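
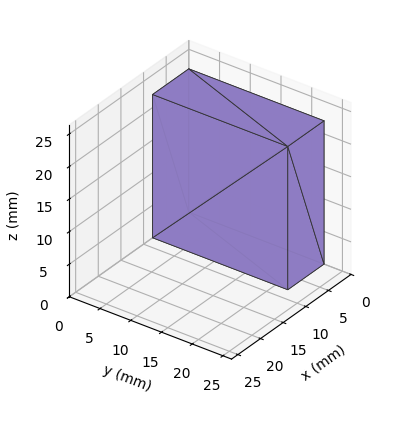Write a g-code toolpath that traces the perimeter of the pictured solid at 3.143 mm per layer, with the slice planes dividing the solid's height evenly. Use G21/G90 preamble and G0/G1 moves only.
Reading the render: the shape is a rectangular box, roughly 8 × 22 mm footprint and 22 mm tall (dimensions read to the nearest mm from the axis ticks). For the g-code, the solid's height is divided into equal slices at the stated Δz and each level perimeter traced with G1 moves after a G0 lift.

; perimeter-only toolpath
G21 ; units = mm
G90 ; absolute positioning
G28 ; home
; layer 1
G0 Z3.143
G0 X0.000 Y0.000
G1 X8.000 Y0.000
G1 X8.000 Y22.000
G1 X0.000 Y22.000
G1 X0.000 Y0.000
; layer 2
G0 Z6.286
G0 X0.000 Y0.000
G1 X8.000 Y0.000
G1 X8.000 Y22.000
G1 X0.000 Y22.000
G1 X0.000 Y0.000
; layer 3
G0 Z9.429
G0 X0.000 Y0.000
G1 X8.000 Y0.000
G1 X8.000 Y22.000
G1 X0.000 Y22.000
G1 X0.000 Y0.000
; layer 4
G0 Z12.571
G0 X0.000 Y0.000
G1 X8.000 Y0.000
G1 X8.000 Y22.000
G1 X0.000 Y22.000
G1 X0.000 Y0.000
; layer 5
G0 Z15.714
G0 X0.000 Y0.000
G1 X8.000 Y0.000
G1 X8.000 Y22.000
G1 X0.000 Y22.000
G1 X0.000 Y0.000
; layer 6
G0 Z18.857
G0 X0.000 Y0.000
G1 X8.000 Y0.000
G1 X8.000 Y22.000
G1 X0.000 Y22.000
G1 X0.000 Y0.000
; layer 7
G0 Z22.000
G0 X0.000 Y0.000
G1 X8.000 Y0.000
G1 X8.000 Y22.000
G1 X0.000 Y22.000
G1 X0.000 Y0.000
M2 ; end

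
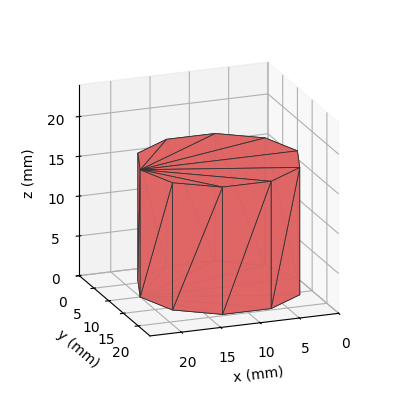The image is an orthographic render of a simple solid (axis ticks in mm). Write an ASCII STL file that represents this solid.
Reading the render: the shape is a regular 10-sided prism (a cylinder approximated with 10 flat sides), circumscribed radius ≈ 10 mm, height ≈ 16 mm (dimensions read to the nearest mm from the axis ticks). For the STL, each face is triangulated and given an outward normal.

solid part
  facet normal 0.0000 0.0000 -1.0000
    outer loop
      vertex 13.09 19.51 0.00
      vertex 18.09 15.88 0.00
      vertex 20.00 10.00 0.00
    endloop
  endfacet
  facet normal 0.0000 0.0000 -1.0000
    outer loop
      vertex 6.91 19.51 0.00
      vertex 13.09 19.51 0.00
      vertex 20.00 10.00 0.00
    endloop
  endfacet
  facet normal 0.0000 0.0000 -1.0000
    outer loop
      vertex 1.91 15.88 0.00
      vertex 6.91 19.51 0.00
      vertex 20.00 10.00 0.00
    endloop
  endfacet
  facet normal 0.0000 0.0000 -1.0000
    outer loop
      vertex 0.00 10.00 0.00
      vertex 1.91 15.88 0.00
      vertex 20.00 10.00 0.00
    endloop
  endfacet
  facet normal 0.0000 0.0000 -1.0000
    outer loop
      vertex 1.91 4.12 0.00
      vertex 0.00 10.00 0.00
      vertex 20.00 10.00 0.00
    endloop
  endfacet
  facet normal 0.0000 0.0000 -1.0000
    outer loop
      vertex 6.91 0.49 0.00
      vertex 1.91 4.12 0.00
      vertex 20.00 10.00 0.00
    endloop
  endfacet
  facet normal 0.0000 0.0000 -1.0000
    outer loop
      vertex 13.09 0.49 0.00
      vertex 6.91 0.49 0.00
      vertex 20.00 10.00 0.00
    endloop
  endfacet
  facet normal 0.0000 0.0000 -1.0000
    outer loop
      vertex 18.09 4.12 0.00
      vertex 13.09 0.49 0.00
      vertex 20.00 10.00 0.00
    endloop
  endfacet
  facet normal 0.0000 0.0000 1.0000
    outer loop
      vertex 20.00 10.00 16.00
      vertex 18.09 15.88 16.00
      vertex 13.09 19.51 16.00
    endloop
  endfacet
  facet normal 0.0000 0.0000 1.0000
    outer loop
      vertex 20.00 10.00 16.00
      vertex 13.09 19.51 16.00
      vertex 6.91 19.51 16.00
    endloop
  endfacet
  facet normal 0.0000 0.0000 1.0000
    outer loop
      vertex 20.00 10.00 16.00
      vertex 6.91 19.51 16.00
      vertex 1.91 15.88 16.00
    endloop
  endfacet
  facet normal 0.0000 0.0000 1.0000
    outer loop
      vertex 20.00 10.00 16.00
      vertex 1.91 15.88 16.00
      vertex 0.00 10.00 16.00
    endloop
  endfacet
  facet normal 0.0000 0.0000 1.0000
    outer loop
      vertex 20.00 10.00 16.00
      vertex 0.00 10.00 16.00
      vertex 1.91 4.12 16.00
    endloop
  endfacet
  facet normal 0.0000 0.0000 1.0000
    outer loop
      vertex 20.00 10.00 16.00
      vertex 1.91 4.12 16.00
      vertex 6.91 0.49 16.00
    endloop
  endfacet
  facet normal 0.0000 0.0000 1.0000
    outer loop
      vertex 20.00 10.00 16.00
      vertex 6.91 0.49 16.00
      vertex 13.09 0.49 16.00
    endloop
  endfacet
  facet normal 0.0000 0.0000 1.0000
    outer loop
      vertex 20.00 10.00 16.00
      vertex 13.09 0.49 16.00
      vertex 18.09 4.12 16.00
    endloop
  endfacet
  facet normal 0.9511 0.3089 0.0000
    outer loop
      vertex 20.00 10.00 0.00
      vertex 18.09 15.88 0.00
      vertex 18.09 15.88 16.00
    endloop
  endfacet
  facet normal 0.9511 0.3089 0.0000
    outer loop
      vertex 20.00 10.00 0.00
      vertex 18.09 15.88 16.00
      vertex 20.00 10.00 16.00
    endloop
  endfacet
  facet normal 0.5875 0.8092 0.0000
    outer loop
      vertex 18.09 15.88 0.00
      vertex 13.09 19.51 0.00
      vertex 13.09 19.51 16.00
    endloop
  endfacet
  facet normal 0.5875 0.8092 0.0000
    outer loop
      vertex 18.09 15.88 0.00
      vertex 13.09 19.51 16.00
      vertex 18.09 15.88 16.00
    endloop
  endfacet
  facet normal 0.0000 1.0000 0.0000
    outer loop
      vertex 13.09 19.51 0.00
      vertex 6.91 19.51 0.00
      vertex 6.91 19.51 16.00
    endloop
  endfacet
  facet normal 0.0000 1.0000 0.0000
    outer loop
      vertex 13.09 19.51 0.00
      vertex 6.91 19.51 16.00
      vertex 13.09 19.51 16.00
    endloop
  endfacet
  facet normal -0.5875 0.8092 0.0000
    outer loop
      vertex 6.91 19.51 0.00
      vertex 1.91 15.88 0.00
      vertex 1.91 15.88 16.00
    endloop
  endfacet
  facet normal -0.5875 0.8092 0.0000
    outer loop
      vertex 6.91 19.51 0.00
      vertex 1.91 15.88 16.00
      vertex 6.91 19.51 16.00
    endloop
  endfacet
  facet normal -0.9511 0.3089 0.0000
    outer loop
      vertex 1.91 15.88 0.00
      vertex 0.00 10.00 0.00
      vertex 0.00 10.00 16.00
    endloop
  endfacet
  facet normal -0.9511 0.3089 0.0000
    outer loop
      vertex 1.91 15.88 0.00
      vertex 0.00 10.00 16.00
      vertex 1.91 15.88 16.00
    endloop
  endfacet
  facet normal -0.9511 -0.3089 0.0000
    outer loop
      vertex 0.00 10.00 0.00
      vertex 1.91 4.12 0.00
      vertex 1.91 4.12 16.00
    endloop
  endfacet
  facet normal -0.9511 -0.3089 0.0000
    outer loop
      vertex 0.00 10.00 0.00
      vertex 1.91 4.12 16.00
      vertex 0.00 10.00 16.00
    endloop
  endfacet
  facet normal -0.5875 -0.8092 0.0000
    outer loop
      vertex 1.91 4.12 0.00
      vertex 6.91 0.49 0.00
      vertex 6.91 0.49 16.00
    endloop
  endfacet
  facet normal -0.5875 -0.8092 0.0000
    outer loop
      vertex 1.91 4.12 0.00
      vertex 6.91 0.49 16.00
      vertex 1.91 4.12 16.00
    endloop
  endfacet
  facet normal 0.0000 -1.0000 0.0000
    outer loop
      vertex 6.91 0.49 0.00
      vertex 13.09 0.49 0.00
      vertex 13.09 0.49 16.00
    endloop
  endfacet
  facet normal 0.0000 -1.0000 0.0000
    outer loop
      vertex 6.91 0.49 0.00
      vertex 13.09 0.49 16.00
      vertex 6.91 0.49 16.00
    endloop
  endfacet
  facet normal 0.5875 -0.8092 0.0000
    outer loop
      vertex 13.09 0.49 0.00
      vertex 18.09 4.12 0.00
      vertex 18.09 4.12 16.00
    endloop
  endfacet
  facet normal 0.5875 -0.8092 0.0000
    outer loop
      vertex 13.09 0.49 0.00
      vertex 18.09 4.12 16.00
      vertex 13.09 0.49 16.00
    endloop
  endfacet
  facet normal 0.9511 -0.3089 0.0000
    outer loop
      vertex 18.09 4.12 0.00
      vertex 20.00 10.00 0.00
      vertex 20.00 10.00 16.00
    endloop
  endfacet
  facet normal 0.9511 -0.3089 0.0000
    outer loop
      vertex 18.09 4.12 0.00
      vertex 20.00 10.00 16.00
      vertex 18.09 4.12 16.00
    endloop
  endfacet
endsolid part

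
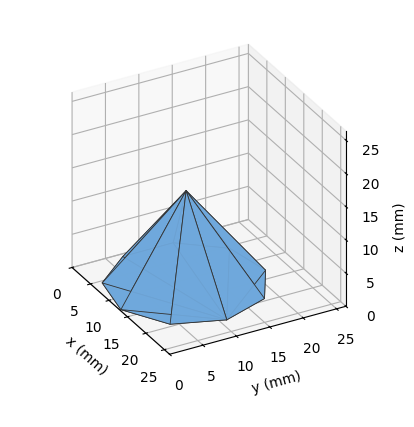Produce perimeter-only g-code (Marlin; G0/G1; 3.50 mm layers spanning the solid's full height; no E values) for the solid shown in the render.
Reading the render: the shape is a regular 9-sided pyramid, base circumscribed radius ≈ 11 mm, apex at z ≈ 14 mm (dimensions read to the nearest mm from the axis ticks). For the g-code, the solid's height is divided into equal slices at the stated Δz and each level perimeter traced with G1 moves after a G0 lift.

; perimeter-only toolpath
G21 ; units = mm
G90 ; absolute positioning
G28 ; home
; layer 1
G0 Z3.50
G0 X19.25 Y11.00
G1 X17.32 Y16.30
G1 X12.43 Y19.12
G1 X6.88 Y18.15
G1 X3.25 Y13.82
G1 X3.25 Y8.18
G1 X6.88 Y3.85
G1 X12.43 Y2.88
G1 X17.32 Y5.70
G1 X19.25 Y11.00
; layer 2
G0 Z7.00
G0 X16.50 Y11.00
G1 X15.21 Y14.54
G1 X11.96 Y16.41
G1 X8.25 Y15.77
G1 X5.83 Y12.88
G1 X5.83 Y9.12
G1 X8.25 Y6.24
G1 X11.96 Y5.58
G1 X15.21 Y7.46
G1 X16.50 Y11.00
; layer 3
G0 Z10.50
G0 X13.75 Y11.00
G1 X13.11 Y12.77
G1 X11.48 Y13.71
G1 X9.62 Y13.38
G1 X8.41 Y11.94
G1 X8.41 Y10.06
G1 X9.62 Y8.62
G1 X11.48 Y8.29
G1 X13.11 Y9.23
G1 X13.75 Y11.00
M2 ; end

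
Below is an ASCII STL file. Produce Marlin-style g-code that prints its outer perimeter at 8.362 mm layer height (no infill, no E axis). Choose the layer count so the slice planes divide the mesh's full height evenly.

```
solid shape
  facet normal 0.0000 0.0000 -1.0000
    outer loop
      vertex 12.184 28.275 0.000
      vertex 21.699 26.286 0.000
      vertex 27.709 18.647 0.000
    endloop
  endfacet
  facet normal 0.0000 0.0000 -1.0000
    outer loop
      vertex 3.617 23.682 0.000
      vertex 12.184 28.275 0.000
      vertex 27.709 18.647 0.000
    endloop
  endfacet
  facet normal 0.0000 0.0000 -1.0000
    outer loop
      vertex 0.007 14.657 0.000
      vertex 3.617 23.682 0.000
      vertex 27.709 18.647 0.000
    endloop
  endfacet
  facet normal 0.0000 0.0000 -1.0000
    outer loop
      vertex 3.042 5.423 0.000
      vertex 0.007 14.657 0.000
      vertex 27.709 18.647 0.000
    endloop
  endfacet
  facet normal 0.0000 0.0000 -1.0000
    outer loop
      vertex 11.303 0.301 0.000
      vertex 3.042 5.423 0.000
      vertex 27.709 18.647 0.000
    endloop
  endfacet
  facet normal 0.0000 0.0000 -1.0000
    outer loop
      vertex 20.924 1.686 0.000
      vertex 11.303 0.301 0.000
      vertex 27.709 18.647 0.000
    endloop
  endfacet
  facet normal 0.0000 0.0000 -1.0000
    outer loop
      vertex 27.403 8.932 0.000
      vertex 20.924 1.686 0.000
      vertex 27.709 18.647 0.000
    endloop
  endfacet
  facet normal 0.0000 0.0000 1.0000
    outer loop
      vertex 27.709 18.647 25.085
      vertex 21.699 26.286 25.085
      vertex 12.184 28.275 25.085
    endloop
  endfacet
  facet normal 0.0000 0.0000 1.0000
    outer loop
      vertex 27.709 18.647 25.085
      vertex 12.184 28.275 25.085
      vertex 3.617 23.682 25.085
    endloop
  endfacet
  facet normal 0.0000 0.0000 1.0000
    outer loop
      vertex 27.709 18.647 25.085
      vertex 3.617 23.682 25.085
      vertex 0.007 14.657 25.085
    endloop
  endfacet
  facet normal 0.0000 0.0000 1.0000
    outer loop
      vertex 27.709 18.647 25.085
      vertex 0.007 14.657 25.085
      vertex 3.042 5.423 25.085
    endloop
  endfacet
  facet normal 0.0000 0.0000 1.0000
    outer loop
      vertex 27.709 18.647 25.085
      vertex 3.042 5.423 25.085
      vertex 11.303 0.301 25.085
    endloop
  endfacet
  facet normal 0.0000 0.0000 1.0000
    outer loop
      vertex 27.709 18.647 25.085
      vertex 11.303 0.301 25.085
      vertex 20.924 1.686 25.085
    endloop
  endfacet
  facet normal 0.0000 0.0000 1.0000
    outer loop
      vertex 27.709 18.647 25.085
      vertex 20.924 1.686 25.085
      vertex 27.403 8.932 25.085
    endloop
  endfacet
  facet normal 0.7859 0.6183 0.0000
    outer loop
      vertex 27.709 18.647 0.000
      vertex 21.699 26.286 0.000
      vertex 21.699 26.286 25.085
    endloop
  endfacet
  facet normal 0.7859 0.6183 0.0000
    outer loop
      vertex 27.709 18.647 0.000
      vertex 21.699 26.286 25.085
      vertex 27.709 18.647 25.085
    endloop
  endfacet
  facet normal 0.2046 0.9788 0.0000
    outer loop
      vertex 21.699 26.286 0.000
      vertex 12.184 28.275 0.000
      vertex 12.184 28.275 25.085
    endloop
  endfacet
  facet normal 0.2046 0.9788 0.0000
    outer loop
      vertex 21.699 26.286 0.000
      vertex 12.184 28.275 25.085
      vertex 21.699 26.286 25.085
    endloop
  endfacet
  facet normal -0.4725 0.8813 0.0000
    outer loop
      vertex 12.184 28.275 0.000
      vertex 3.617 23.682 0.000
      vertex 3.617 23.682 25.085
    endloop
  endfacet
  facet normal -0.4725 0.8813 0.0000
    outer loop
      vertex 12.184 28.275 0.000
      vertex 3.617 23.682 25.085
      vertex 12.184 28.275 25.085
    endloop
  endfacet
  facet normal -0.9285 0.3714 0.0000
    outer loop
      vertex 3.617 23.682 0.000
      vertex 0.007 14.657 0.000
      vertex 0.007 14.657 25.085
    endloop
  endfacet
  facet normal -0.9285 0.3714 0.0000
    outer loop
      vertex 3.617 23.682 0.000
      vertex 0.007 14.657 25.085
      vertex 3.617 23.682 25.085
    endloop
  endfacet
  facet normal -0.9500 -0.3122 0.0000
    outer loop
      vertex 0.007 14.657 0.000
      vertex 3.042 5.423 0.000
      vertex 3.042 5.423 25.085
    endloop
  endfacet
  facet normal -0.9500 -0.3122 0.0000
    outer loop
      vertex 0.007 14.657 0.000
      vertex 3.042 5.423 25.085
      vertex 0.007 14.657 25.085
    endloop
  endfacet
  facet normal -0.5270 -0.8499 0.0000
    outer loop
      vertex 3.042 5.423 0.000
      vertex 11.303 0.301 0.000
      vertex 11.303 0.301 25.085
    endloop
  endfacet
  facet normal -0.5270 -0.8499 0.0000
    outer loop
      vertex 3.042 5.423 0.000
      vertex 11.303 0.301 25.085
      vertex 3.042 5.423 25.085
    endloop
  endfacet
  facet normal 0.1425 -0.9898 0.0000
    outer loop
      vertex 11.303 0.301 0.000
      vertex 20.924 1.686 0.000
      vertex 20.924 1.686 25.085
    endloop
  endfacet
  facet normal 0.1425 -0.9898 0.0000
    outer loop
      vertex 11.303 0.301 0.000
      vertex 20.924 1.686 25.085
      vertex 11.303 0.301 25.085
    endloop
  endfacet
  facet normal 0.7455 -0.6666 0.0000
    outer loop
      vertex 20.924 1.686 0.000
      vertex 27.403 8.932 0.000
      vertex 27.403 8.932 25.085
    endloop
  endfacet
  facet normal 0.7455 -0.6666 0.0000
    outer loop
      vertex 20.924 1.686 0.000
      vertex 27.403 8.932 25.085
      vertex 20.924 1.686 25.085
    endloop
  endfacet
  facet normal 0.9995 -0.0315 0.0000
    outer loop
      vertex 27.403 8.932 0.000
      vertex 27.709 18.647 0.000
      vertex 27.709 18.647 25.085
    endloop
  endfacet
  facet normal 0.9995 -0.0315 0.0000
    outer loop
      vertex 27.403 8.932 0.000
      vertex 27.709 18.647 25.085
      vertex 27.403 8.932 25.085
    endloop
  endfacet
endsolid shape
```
; perimeter-only toolpath
G21 ; units = mm
G90 ; absolute positioning
G28 ; home
; layer 1
G0 Z8.362
G0 X27.709 Y18.647
G1 X21.699 Y26.286
G1 X12.184 Y28.275
G1 X3.617 Y23.682
G1 X0.007 Y14.657
G1 X3.042 Y5.423
G1 X11.303 Y0.301
G1 X20.924 Y1.686
G1 X27.403 Y8.932
G1 X27.709 Y18.647
; layer 2
G0 Z16.723
G0 X27.709 Y18.647
G1 X21.699 Y26.286
G1 X12.184 Y28.275
G1 X3.617 Y23.682
G1 X0.007 Y14.657
G1 X3.042 Y5.423
G1 X11.303 Y0.301
G1 X20.924 Y1.686
G1 X27.403 Y8.932
G1 X27.709 Y18.647
; layer 3
G0 Z25.085
G0 X27.709 Y18.647
G1 X21.699 Y26.286
G1 X12.184 Y28.275
G1 X3.617 Y23.682
G1 X0.007 Y14.657
G1 X3.042 Y5.423
G1 X11.303 Y0.301
G1 X20.924 Y1.686
G1 X27.403 Y8.932
G1 X27.709 Y18.647
M2 ; end

The solid is a regular 9-sided prism (a cylinder approximated with 9 flat sides), circumscribed radius ≈ 14.2 mm, height ≈ 25.1 mm. Slicing at Δz = 8.362 mm — 3 equal slices spanning the solid's height, so layer i sits at z = i·h/3 — gives 3 non-empty perimeters. Each is a 9-segment closed polygon; G0 lifts to the layer z and rapids to the start vertex, then G1 traces the edges.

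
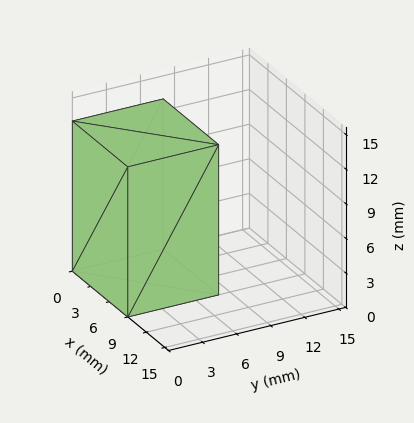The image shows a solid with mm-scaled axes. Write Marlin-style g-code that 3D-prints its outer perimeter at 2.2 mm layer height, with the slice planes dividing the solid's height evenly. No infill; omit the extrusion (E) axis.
Reading the render: the shape is a rectangular box, roughly 9 × 8 mm footprint and 13 mm tall (dimensions read to the nearest mm from the axis ticks). For the g-code, the solid's height is divided into equal slices at the stated Δz and each level perimeter traced with G1 moves after a G0 lift.

; perimeter-only toolpath
G21 ; units = mm
G90 ; absolute positioning
G28 ; home
; layer 1
G0 Z2.2
G0 X0.0 Y0.0
G1 X9.0 Y0.0
G1 X9.0 Y8.0
G1 X0.0 Y8.0
G1 X0.0 Y0.0
; layer 2
G0 Z4.3
G0 X0.0 Y0.0
G1 X9.0 Y0.0
G1 X9.0 Y8.0
G1 X0.0 Y8.0
G1 X0.0 Y0.0
; layer 3
G0 Z6.5
G0 X0.0 Y0.0
G1 X9.0 Y0.0
G1 X9.0 Y8.0
G1 X0.0 Y8.0
G1 X0.0 Y0.0
; layer 4
G0 Z8.7
G0 X0.0 Y0.0
G1 X9.0 Y0.0
G1 X9.0 Y8.0
G1 X0.0 Y8.0
G1 X0.0 Y0.0
; layer 5
G0 Z10.8
G0 X0.0 Y0.0
G1 X9.0 Y0.0
G1 X9.0 Y8.0
G1 X0.0 Y8.0
G1 X0.0 Y0.0
; layer 6
G0 Z13.0
G0 X0.0 Y0.0
G1 X9.0 Y0.0
G1 X9.0 Y8.0
G1 X0.0 Y8.0
G1 X0.0 Y0.0
M2 ; end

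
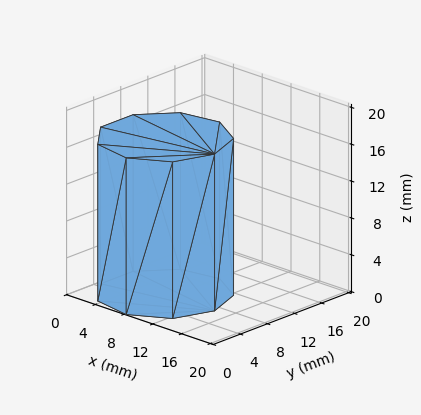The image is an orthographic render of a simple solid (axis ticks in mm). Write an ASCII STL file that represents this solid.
Reading the render: the shape is a regular 9-sided prism (a cylinder approximated with 9 flat sides), circumscribed radius ≈ 7 mm, height ≈ 17 mm (dimensions read to the nearest mm from the axis ticks). For the STL, each face is triangulated and given an outward normal.

solid part
  facet normal 0.0000 0.0000 -1.0000
    outer loop
      vertex 8.2 13.9 0.0
      vertex 12.4 11.5 0.0
      vertex 14.0 7.0 0.0
    endloop
  endfacet
  facet normal 0.0000 0.0000 -1.0000
    outer loop
      vertex 3.5 13.1 0.0
      vertex 8.2 13.9 0.0
      vertex 14.0 7.0 0.0
    endloop
  endfacet
  facet normal 0.0000 0.0000 -1.0000
    outer loop
      vertex 0.4 9.4 0.0
      vertex 3.5 13.1 0.0
      vertex 14.0 7.0 0.0
    endloop
  endfacet
  facet normal 0.0000 0.0000 -1.0000
    outer loop
      vertex 0.4 4.6 0.0
      vertex 0.4 9.4 0.0
      vertex 14.0 7.0 0.0
    endloop
  endfacet
  facet normal 0.0000 0.0000 -1.0000
    outer loop
      vertex 3.5 0.9 0.0
      vertex 0.4 4.6 0.0
      vertex 14.0 7.0 0.0
    endloop
  endfacet
  facet normal 0.0000 0.0000 -1.0000
    outer loop
      vertex 8.2 0.1 0.0
      vertex 3.5 0.9 0.0
      vertex 14.0 7.0 0.0
    endloop
  endfacet
  facet normal 0.0000 0.0000 -1.0000
    outer loop
      vertex 12.4 2.5 0.0
      vertex 8.2 0.1 0.0
      vertex 14.0 7.0 0.0
    endloop
  endfacet
  facet normal 0.0000 0.0000 1.0000
    outer loop
      vertex 14.0 7.0 17.0
      vertex 12.4 11.5 17.0
      vertex 8.2 13.9 17.0
    endloop
  endfacet
  facet normal 0.0000 0.0000 1.0000
    outer loop
      vertex 14.0 7.0 17.0
      vertex 8.2 13.9 17.0
      vertex 3.5 13.1 17.0
    endloop
  endfacet
  facet normal 0.0000 0.0000 1.0000
    outer loop
      vertex 14.0 7.0 17.0
      vertex 3.5 13.1 17.0
      vertex 0.4 9.4 17.0
    endloop
  endfacet
  facet normal 0.0000 0.0000 1.0000
    outer loop
      vertex 14.0 7.0 17.0
      vertex 0.4 9.4 17.0
      vertex 0.4 4.6 17.0
    endloop
  endfacet
  facet normal 0.0000 0.0000 1.0000
    outer loop
      vertex 14.0 7.0 17.0
      vertex 0.4 4.6 17.0
      vertex 3.5 0.9 17.0
    endloop
  endfacet
  facet normal 0.0000 0.0000 1.0000
    outer loop
      vertex 14.0 7.0 17.0
      vertex 3.5 0.9 17.0
      vertex 8.2 0.1 17.0
    endloop
  endfacet
  facet normal 0.0000 0.0000 1.0000
    outer loop
      vertex 14.0 7.0 17.0
      vertex 8.2 0.1 17.0
      vertex 12.4 2.5 17.0
    endloop
  endfacet
  facet normal 0.9422 0.3350 0.0000
    outer loop
      vertex 14.0 7.0 0.0
      vertex 12.4 11.5 0.0
      vertex 12.4 11.5 17.0
    endloop
  endfacet
  facet normal 0.9422 0.3350 0.0000
    outer loop
      vertex 14.0 7.0 0.0
      vertex 12.4 11.5 17.0
      vertex 14.0 7.0 17.0
    endloop
  endfacet
  facet normal 0.4961 0.8682 0.0000
    outer loop
      vertex 12.4 11.5 0.0
      vertex 8.2 13.9 0.0
      vertex 8.2 13.9 17.0
    endloop
  endfacet
  facet normal 0.4961 0.8682 0.0000
    outer loop
      vertex 12.4 11.5 0.0
      vertex 8.2 13.9 17.0
      vertex 12.4 11.5 17.0
    endloop
  endfacet
  facet normal -0.1678 0.9858 0.0000
    outer loop
      vertex 8.2 13.9 0.0
      vertex 3.5 13.1 0.0
      vertex 3.5 13.1 17.0
    endloop
  endfacet
  facet normal -0.1678 0.9858 0.0000
    outer loop
      vertex 8.2 13.9 0.0
      vertex 3.5 13.1 17.0
      vertex 8.2 13.9 17.0
    endloop
  endfacet
  facet normal -0.7665 0.6422 0.0000
    outer loop
      vertex 3.5 13.1 0.0
      vertex 0.4 9.4 0.0
      vertex 0.4 9.4 17.0
    endloop
  endfacet
  facet normal -0.7665 0.6422 0.0000
    outer loop
      vertex 3.5 13.1 0.0
      vertex 0.4 9.4 17.0
      vertex 3.5 13.1 17.0
    endloop
  endfacet
  facet normal -1.0000 0.0000 0.0000
    outer loop
      vertex 0.4 9.4 0.0
      vertex 0.4 4.6 0.0
      vertex 0.4 4.6 17.0
    endloop
  endfacet
  facet normal -1.0000 0.0000 0.0000
    outer loop
      vertex 0.4 9.4 0.0
      vertex 0.4 4.6 17.0
      vertex 0.4 9.4 17.0
    endloop
  endfacet
  facet normal -0.7665 -0.6422 0.0000
    outer loop
      vertex 0.4 4.6 0.0
      vertex 3.5 0.9 0.0
      vertex 3.5 0.9 17.0
    endloop
  endfacet
  facet normal -0.7665 -0.6422 0.0000
    outer loop
      vertex 0.4 4.6 0.0
      vertex 3.5 0.9 17.0
      vertex 0.4 4.6 17.0
    endloop
  endfacet
  facet normal -0.1678 -0.9858 0.0000
    outer loop
      vertex 3.5 0.9 0.0
      vertex 8.2 0.1 0.0
      vertex 8.2 0.1 17.0
    endloop
  endfacet
  facet normal -0.1678 -0.9858 0.0000
    outer loop
      vertex 3.5 0.9 0.0
      vertex 8.2 0.1 17.0
      vertex 3.5 0.9 17.0
    endloop
  endfacet
  facet normal 0.4961 -0.8682 0.0000
    outer loop
      vertex 8.2 0.1 0.0
      vertex 12.4 2.5 0.0
      vertex 12.4 2.5 17.0
    endloop
  endfacet
  facet normal 0.4961 -0.8682 0.0000
    outer loop
      vertex 8.2 0.1 0.0
      vertex 12.4 2.5 17.0
      vertex 8.2 0.1 17.0
    endloop
  endfacet
  facet normal 0.9422 -0.3350 0.0000
    outer loop
      vertex 12.4 2.5 0.0
      vertex 14.0 7.0 0.0
      vertex 14.0 7.0 17.0
    endloop
  endfacet
  facet normal 0.9422 -0.3350 0.0000
    outer loop
      vertex 12.4 2.5 0.0
      vertex 14.0 7.0 17.0
      vertex 12.4 2.5 17.0
    endloop
  endfacet
endsolid part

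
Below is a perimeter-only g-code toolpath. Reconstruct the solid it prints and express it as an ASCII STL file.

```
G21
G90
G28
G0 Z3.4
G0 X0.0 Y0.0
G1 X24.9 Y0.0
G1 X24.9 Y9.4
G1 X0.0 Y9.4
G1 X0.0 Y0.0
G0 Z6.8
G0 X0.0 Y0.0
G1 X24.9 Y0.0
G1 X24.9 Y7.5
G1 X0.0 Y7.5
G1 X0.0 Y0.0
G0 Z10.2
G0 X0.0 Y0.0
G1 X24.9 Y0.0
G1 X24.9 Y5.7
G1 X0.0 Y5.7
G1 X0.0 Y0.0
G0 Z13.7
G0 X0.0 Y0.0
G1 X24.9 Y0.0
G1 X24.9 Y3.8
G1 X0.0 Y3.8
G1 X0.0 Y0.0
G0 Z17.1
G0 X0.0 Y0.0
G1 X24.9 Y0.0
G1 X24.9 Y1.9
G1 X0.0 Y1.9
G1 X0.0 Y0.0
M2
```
solid part
  facet normal 0.0000 0.0000 -1.0000
    outer loop
      vertex 24.9 11.3 0.0
      vertex 24.9 0.0 0.0
      vertex 0.0 0.0 0.0
    endloop
  endfacet
  facet normal 0.0000 0.0000 -1.0000
    outer loop
      vertex 0.0 11.3 0.0
      vertex 24.9 11.3 0.0
      vertex 0.0 0.0 0.0
    endloop
  endfacet
  facet normal 0.0000 -1.0000 0.0000
    outer loop
      vertex 0.0 0.0 0.0
      vertex 24.9 0.0 0.0
      vertex 24.9 0.0 20.5
    endloop
  endfacet
  facet normal 0.0000 -1.0000 0.0000
    outer loop
      vertex 0.0 0.0 0.0
      vertex 24.9 0.0 20.5
      vertex 0.0 0.0 20.5
    endloop
  endfacet
  facet normal 0.0000 0.8758 0.4827
    outer loop
      vertex 0.0 0.0 20.5
      vertex 24.9 0.0 20.5
      vertex 24.9 11.3 0.0
    endloop
  endfacet
  facet normal 0.0000 0.8758 0.4827
    outer loop
      vertex 0.0 0.0 20.5
      vertex 24.9 11.3 0.0
      vertex 0.0 11.3 0.0
    endloop
  endfacet
  facet normal -1.0000 0.0000 0.0000
    outer loop
      vertex 0.0 0.0 20.5
      vertex 0.0 11.3 0.0
      vertex 0.0 0.0 0.0
    endloop
  endfacet
  facet normal 1.0000 0.0000 0.0000
    outer loop
      vertex 24.9 0.0 0.0
      vertex 24.9 11.3 0.0
      vertex 24.9 0.0 20.5
    endloop
  endfacet
endsolid part

The G0 Z moves step by Δz≈3.4 mm. The G1 loops shrink linearly with z, so the solid tapers from its base footprint up to z≈20.5. Closing with a flat bottom cap and the tapered top and triangulating gives 8 facets — a wedge (ramp): 24.9 × 11.3 mm base, rising to 20.5 mm along the y=0 edge and sloping linearly to z=0 at y=11.3.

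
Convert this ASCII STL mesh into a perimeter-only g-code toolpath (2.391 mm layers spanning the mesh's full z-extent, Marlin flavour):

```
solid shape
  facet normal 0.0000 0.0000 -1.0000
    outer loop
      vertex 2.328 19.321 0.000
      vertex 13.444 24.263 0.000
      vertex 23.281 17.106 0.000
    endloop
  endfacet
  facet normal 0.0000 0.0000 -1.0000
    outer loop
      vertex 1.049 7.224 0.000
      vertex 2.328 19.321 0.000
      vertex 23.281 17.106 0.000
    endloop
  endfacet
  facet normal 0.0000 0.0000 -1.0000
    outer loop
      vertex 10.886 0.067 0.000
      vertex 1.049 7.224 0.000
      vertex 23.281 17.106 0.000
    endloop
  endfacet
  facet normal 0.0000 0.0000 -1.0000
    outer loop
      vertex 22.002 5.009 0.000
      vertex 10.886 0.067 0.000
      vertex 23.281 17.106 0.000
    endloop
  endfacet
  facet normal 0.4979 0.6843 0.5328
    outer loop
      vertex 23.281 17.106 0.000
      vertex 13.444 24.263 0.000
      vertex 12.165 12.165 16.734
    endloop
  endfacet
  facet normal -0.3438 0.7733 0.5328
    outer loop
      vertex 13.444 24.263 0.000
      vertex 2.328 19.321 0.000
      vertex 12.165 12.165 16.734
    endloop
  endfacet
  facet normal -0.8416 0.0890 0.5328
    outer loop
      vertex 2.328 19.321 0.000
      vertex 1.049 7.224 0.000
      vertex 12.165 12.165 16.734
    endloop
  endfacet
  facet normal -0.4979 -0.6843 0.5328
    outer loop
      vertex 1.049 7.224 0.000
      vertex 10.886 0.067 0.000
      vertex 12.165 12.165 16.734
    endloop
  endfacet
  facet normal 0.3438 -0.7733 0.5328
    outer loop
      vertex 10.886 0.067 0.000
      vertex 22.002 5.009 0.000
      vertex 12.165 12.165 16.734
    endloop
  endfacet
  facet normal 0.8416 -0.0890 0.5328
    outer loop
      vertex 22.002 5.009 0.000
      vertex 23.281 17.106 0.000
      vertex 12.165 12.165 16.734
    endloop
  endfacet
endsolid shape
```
; perimeter-only toolpath
G21 ; units = mm
G90 ; absolute positioning
G28 ; home
; layer 1
G0 Z2.391
G0 X21.693 Y16.400
G1 X13.261 Y22.535
G1 X3.733 Y18.299
G1 X2.637 Y7.930
G1 X11.069 Y1.795
G1 X20.597 Y6.031
G1 X21.693 Y16.400
; layer 2
G0 Z4.781
G0 X20.105 Y15.694
G1 X13.079 Y20.806
G1 X5.139 Y17.276
G1 X4.225 Y8.636
G1 X11.251 Y3.524
G1 X19.191 Y7.054
G1 X20.105 Y15.694
; layer 3
G0 Z7.172
G0 X18.517 Y14.988
G1 X12.896 Y19.078
G1 X6.544 Y16.254
G1 X5.813 Y9.342
G1 X11.434 Y5.252
G1 X17.786 Y8.076
G1 X18.517 Y14.988
; layer 4
G0 Z9.562
G0 X16.929 Y14.283
G1 X12.713 Y17.350
G1 X7.949 Y15.232
G1 X7.401 Y10.047
G1 X11.617 Y6.980
G1 X16.381 Y9.098
G1 X16.929 Y14.283
; layer 5
G0 Z11.953
G0 X15.341 Y13.577
G1 X12.530 Y15.622
G1 X9.354 Y14.210
G1 X8.989 Y10.753
G1 X11.800 Y8.708
G1 X14.976 Y10.120
G1 X15.341 Y13.577
; layer 6
G0 Z14.343
G0 X13.753 Y12.871
G1 X12.348 Y13.893
G1 X10.760 Y13.187
G1 X10.577 Y11.459
G1 X11.982 Y10.437
G1 X13.570 Y11.143
G1 X13.753 Y12.871
M2 ; end

The solid is a regular 6-sided pyramid, base circumscribed radius ≈ 12.2 mm, apex at z ≈ 16.7 mm. Slicing at Δz = 2.391 mm — 7 equal slices spanning the solid's height, so layer i sits at z = i·h/7 — gives 6 non-empty perimeters. Each is a 6-segment closed polygon; G0 lifts to the layer z and rapids to the start vertex, then G1 traces the edges. The cross-section shrinks linearly with z (the slice at the apex is degenerate and omitted).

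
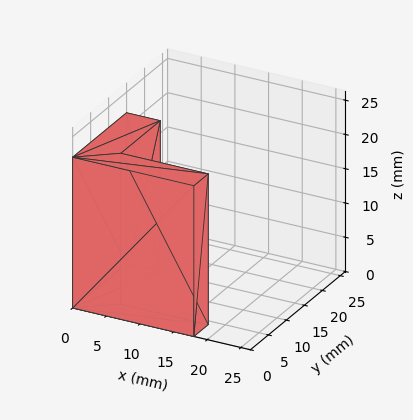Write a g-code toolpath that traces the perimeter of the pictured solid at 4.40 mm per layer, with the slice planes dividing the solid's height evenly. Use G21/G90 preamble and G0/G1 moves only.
Reading the render: the shape is an L-shaped prism: outer 18 × 15 mm, arm thicknesses ≈ 4 mm (horizontal) and 5 mm (vertical), extruded 22 mm in z (dimensions read to the nearest mm from the axis ticks). For the g-code, the solid's height is divided into equal slices at the stated Δz and each level perimeter traced with G1 moves after a G0 lift.

; perimeter-only toolpath
G21 ; units = mm
G90 ; absolute positioning
G28 ; home
; layer 1
G0 Z4.40
G0 X0.00 Y0.00
G1 X18.00 Y0.00
G1 X18.00 Y4.00
G1 X5.00 Y4.00
G1 X5.00 Y15.00
G1 X0.00 Y15.00
G1 X0.00 Y0.00
; layer 2
G0 Z8.80
G0 X0.00 Y0.00
G1 X18.00 Y0.00
G1 X18.00 Y4.00
G1 X5.00 Y4.00
G1 X5.00 Y15.00
G1 X0.00 Y15.00
G1 X0.00 Y0.00
; layer 3
G0 Z13.20
G0 X0.00 Y0.00
G1 X18.00 Y0.00
G1 X18.00 Y4.00
G1 X5.00 Y4.00
G1 X5.00 Y15.00
G1 X0.00 Y15.00
G1 X0.00 Y0.00
; layer 4
G0 Z17.60
G0 X0.00 Y0.00
G1 X18.00 Y0.00
G1 X18.00 Y4.00
G1 X5.00 Y4.00
G1 X5.00 Y15.00
G1 X0.00 Y15.00
G1 X0.00 Y0.00
; layer 5
G0 Z22.00
G0 X0.00 Y0.00
G1 X18.00 Y0.00
G1 X18.00 Y4.00
G1 X5.00 Y4.00
G1 X5.00 Y15.00
G1 X0.00 Y15.00
G1 X0.00 Y0.00
M2 ; end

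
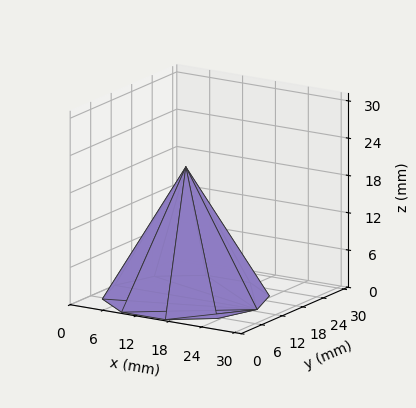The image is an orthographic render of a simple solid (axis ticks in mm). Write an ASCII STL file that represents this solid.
Reading the render: the shape is a regular 10-sided pyramid, base circumscribed radius ≈ 13 mm, apex at z ≈ 21 mm (dimensions read to the nearest mm from the axis ticks). For the STL, each face is triangulated and given an outward normal.

solid part
  facet normal 0.0000 0.0000 -1.0000
    outer loop
      vertex 17.0 25.4 0.0
      vertex 23.5 20.6 0.0
      vertex 26.0 13.0 0.0
    endloop
  endfacet
  facet normal 0.0000 0.0000 -1.0000
    outer loop
      vertex 9.0 25.4 0.0
      vertex 17.0 25.4 0.0
      vertex 26.0 13.0 0.0
    endloop
  endfacet
  facet normal 0.0000 0.0000 -1.0000
    outer loop
      vertex 2.5 20.6 0.0
      vertex 9.0 25.4 0.0
      vertex 26.0 13.0 0.0
    endloop
  endfacet
  facet normal 0.0000 0.0000 -1.0000
    outer loop
      vertex 0.0 13.0 0.0
      vertex 2.5 20.6 0.0
      vertex 26.0 13.0 0.0
    endloop
  endfacet
  facet normal 0.0000 0.0000 -1.0000
    outer loop
      vertex 2.5 5.4 0.0
      vertex 0.0 13.0 0.0
      vertex 26.0 13.0 0.0
    endloop
  endfacet
  facet normal 0.0000 0.0000 -1.0000
    outer loop
      vertex 9.0 0.6 0.0
      vertex 2.5 5.4 0.0
      vertex 26.0 13.0 0.0
    endloop
  endfacet
  facet normal 0.0000 0.0000 -1.0000
    outer loop
      vertex 17.0 0.6 0.0
      vertex 9.0 0.6 0.0
      vertex 26.0 13.0 0.0
    endloop
  endfacet
  facet normal 0.0000 0.0000 -1.0000
    outer loop
      vertex 23.5 5.4 0.0
      vertex 17.0 0.6 0.0
      vertex 26.0 13.0 0.0
    endloop
  endfacet
  facet normal 0.8188 0.2694 0.5069
    outer loop
      vertex 26.0 13.0 0.0
      vertex 23.5 20.6 0.0
      vertex 13.0 13.0 21.0
    endloop
  endfacet
  facet normal 0.5120 0.6934 0.5070
    outer loop
      vertex 23.5 20.6 0.0
      vertex 17.0 25.4 0.0
      vertex 13.0 13.0 21.0
    endloop
  endfacet
  facet normal 0.0000 0.8611 0.5085
    outer loop
      vertex 17.0 25.4 0.0
      vertex 9.0 25.4 0.0
      vertex 13.0 13.0 21.0
    endloop
  endfacet
  facet normal -0.5120 0.6934 0.5070
    outer loop
      vertex 9.0 25.4 0.0
      vertex 2.5 20.6 0.0
      vertex 13.0 13.0 21.0
    endloop
  endfacet
  facet normal -0.8188 0.2694 0.5069
    outer loop
      vertex 2.5 20.6 0.0
      vertex 0.0 13.0 0.0
      vertex 13.0 13.0 21.0
    endloop
  endfacet
  facet normal -0.8188 -0.2694 0.5069
    outer loop
      vertex 0.0 13.0 0.0
      vertex 2.5 5.4 0.0
      vertex 13.0 13.0 21.0
    endloop
  endfacet
  facet normal -0.5120 -0.6934 0.5070
    outer loop
      vertex 2.5 5.4 0.0
      vertex 9.0 0.6 0.0
      vertex 13.0 13.0 21.0
    endloop
  endfacet
  facet normal 0.0000 -0.8611 0.5085
    outer loop
      vertex 9.0 0.6 0.0
      vertex 17.0 0.6 0.0
      vertex 13.0 13.0 21.0
    endloop
  endfacet
  facet normal 0.5120 -0.6934 0.5070
    outer loop
      vertex 17.0 0.6 0.0
      vertex 23.5 5.4 0.0
      vertex 13.0 13.0 21.0
    endloop
  endfacet
  facet normal 0.8188 -0.2694 0.5069
    outer loop
      vertex 23.5 5.4 0.0
      vertex 26.0 13.0 0.0
      vertex 13.0 13.0 21.0
    endloop
  endfacet
endsolid part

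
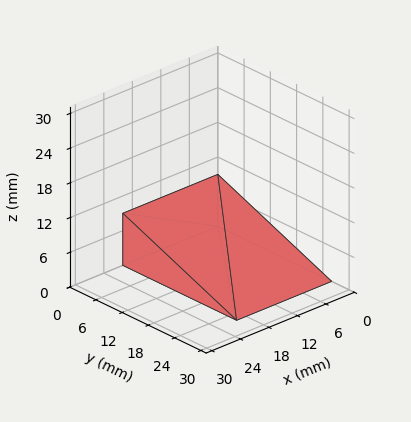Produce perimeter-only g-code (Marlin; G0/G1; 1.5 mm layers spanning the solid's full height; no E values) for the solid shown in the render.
Reading the render: the shape is a wedge (ramp): 20 × 26 mm base, rising to 9 mm along the y=0 edge and sloping linearly to z=0 at y=26 (dimensions read to the nearest mm from the axis ticks). For the g-code, the solid's height is divided into equal slices at the stated Δz and each level perimeter traced with G1 moves after a G0 lift.

; perimeter-only toolpath
G21 ; units = mm
G90 ; absolute positioning
G28 ; home
; layer 1
G0 Z1.5
G0 X0.0 Y0.0
G1 X20.0 Y0.0
G1 X20.0 Y21.7
G1 X0.0 Y21.7
G1 X0.0 Y0.0
; layer 2
G0 Z3.0
G0 X0.0 Y0.0
G1 X20.0 Y0.0
G1 X20.0 Y17.3
G1 X0.0 Y17.3
G1 X0.0 Y0.0
; layer 3
G0 Z4.5
G0 X0.0 Y0.0
G1 X20.0 Y0.0
G1 X20.0 Y13.0
G1 X0.0 Y13.0
G1 X0.0 Y0.0
; layer 4
G0 Z6.0
G0 X0.0 Y0.0
G1 X20.0 Y0.0
G1 X20.0 Y8.7
G1 X0.0 Y8.7
G1 X0.0 Y0.0
; layer 5
G0 Z7.5
G0 X0.0 Y0.0
G1 X20.0 Y0.0
G1 X20.0 Y4.3
G1 X0.0 Y4.3
G1 X0.0 Y0.0
M2 ; end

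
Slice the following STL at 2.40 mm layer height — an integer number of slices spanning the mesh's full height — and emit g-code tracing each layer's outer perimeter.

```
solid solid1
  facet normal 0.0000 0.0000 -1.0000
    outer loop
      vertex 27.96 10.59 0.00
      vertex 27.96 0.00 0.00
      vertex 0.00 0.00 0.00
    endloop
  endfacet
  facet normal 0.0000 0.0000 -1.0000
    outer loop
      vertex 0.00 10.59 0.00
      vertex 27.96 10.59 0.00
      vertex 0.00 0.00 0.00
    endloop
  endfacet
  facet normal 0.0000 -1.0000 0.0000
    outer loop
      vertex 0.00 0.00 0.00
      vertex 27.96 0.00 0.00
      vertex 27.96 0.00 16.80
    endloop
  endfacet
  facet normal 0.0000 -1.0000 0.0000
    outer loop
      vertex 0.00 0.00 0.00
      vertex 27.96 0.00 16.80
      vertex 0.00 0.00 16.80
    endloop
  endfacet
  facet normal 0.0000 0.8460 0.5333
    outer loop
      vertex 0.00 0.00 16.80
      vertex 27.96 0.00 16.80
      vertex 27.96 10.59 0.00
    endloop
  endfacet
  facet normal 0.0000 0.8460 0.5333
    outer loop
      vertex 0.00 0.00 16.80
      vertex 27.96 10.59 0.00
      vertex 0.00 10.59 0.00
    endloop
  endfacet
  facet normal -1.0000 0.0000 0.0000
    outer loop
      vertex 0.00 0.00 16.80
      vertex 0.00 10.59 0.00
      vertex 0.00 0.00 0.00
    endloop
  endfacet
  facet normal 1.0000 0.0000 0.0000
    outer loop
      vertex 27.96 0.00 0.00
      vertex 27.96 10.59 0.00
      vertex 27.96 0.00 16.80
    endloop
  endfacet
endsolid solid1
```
; perimeter-only toolpath
G21 ; units = mm
G90 ; absolute positioning
G28 ; home
; layer 1
G0 Z2.40
G0 X0.00 Y0.00
G1 X27.96 Y0.00
G1 X27.96 Y9.08
G1 X0.00 Y9.08
G1 X0.00 Y0.00
; layer 2
G0 Z4.80
G0 X0.00 Y0.00
G1 X27.96 Y0.00
G1 X27.96 Y7.56
G1 X0.00 Y7.56
G1 X0.00 Y0.00
; layer 3
G0 Z7.20
G0 X0.00 Y0.00
G1 X27.96 Y0.00
G1 X27.96 Y6.05
G1 X0.00 Y6.05
G1 X0.00 Y0.00
; layer 4
G0 Z9.60
G0 X0.00 Y0.00
G1 X27.96 Y0.00
G1 X27.96 Y4.54
G1 X0.00 Y4.54
G1 X0.00 Y0.00
; layer 5
G0 Z12.00
G0 X0.00 Y0.00
G1 X27.96 Y0.00
G1 X27.96 Y3.03
G1 X0.00 Y3.03
G1 X0.00 Y0.00
; layer 6
G0 Z14.40
G0 X0.00 Y0.00
G1 X27.96 Y0.00
G1 X27.96 Y1.51
G1 X0.00 Y1.51
G1 X0.00 Y0.00
M2 ; end

The solid is a wedge (ramp): 28 × 10.6 mm base, rising to 16.8 mm along the y=0 edge and sloping linearly to z=0 at y=10.6. Slicing at Δz = 2.40 mm — 7 equal slices spanning the solid's height, so layer i sits at z = i·h/7 — gives 6 non-empty perimeters. Each is a 4-segment closed polygon; G0 lifts to the layer z and rapids to the start vertex, then G1 traces the edges. The cross-section shrinks linearly with z (the slice at the apex is degenerate and omitted).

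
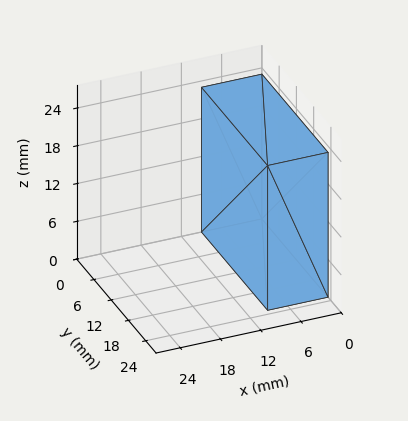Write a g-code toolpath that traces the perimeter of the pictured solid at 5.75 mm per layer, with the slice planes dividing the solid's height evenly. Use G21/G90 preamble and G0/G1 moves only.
Reading the render: the shape is a rectangular box, roughly 9 × 23 mm footprint and 23 mm tall (dimensions read to the nearest mm from the axis ticks). For the g-code, the solid's height is divided into equal slices at the stated Δz and each level perimeter traced with G1 moves after a G0 lift.

; perimeter-only toolpath
G21 ; units = mm
G90 ; absolute positioning
G28 ; home
; layer 1
G0 Z5.75
G0 X0.00 Y0.00
G1 X9.00 Y0.00
G1 X9.00 Y23.00
G1 X0.00 Y23.00
G1 X0.00 Y0.00
; layer 2
G0 Z11.50
G0 X0.00 Y0.00
G1 X9.00 Y0.00
G1 X9.00 Y23.00
G1 X0.00 Y23.00
G1 X0.00 Y0.00
; layer 3
G0 Z17.25
G0 X0.00 Y0.00
G1 X9.00 Y0.00
G1 X9.00 Y23.00
G1 X0.00 Y23.00
G1 X0.00 Y0.00
; layer 4
G0 Z23.00
G0 X0.00 Y0.00
G1 X9.00 Y0.00
G1 X9.00 Y23.00
G1 X0.00 Y23.00
G1 X0.00 Y0.00
M2 ; end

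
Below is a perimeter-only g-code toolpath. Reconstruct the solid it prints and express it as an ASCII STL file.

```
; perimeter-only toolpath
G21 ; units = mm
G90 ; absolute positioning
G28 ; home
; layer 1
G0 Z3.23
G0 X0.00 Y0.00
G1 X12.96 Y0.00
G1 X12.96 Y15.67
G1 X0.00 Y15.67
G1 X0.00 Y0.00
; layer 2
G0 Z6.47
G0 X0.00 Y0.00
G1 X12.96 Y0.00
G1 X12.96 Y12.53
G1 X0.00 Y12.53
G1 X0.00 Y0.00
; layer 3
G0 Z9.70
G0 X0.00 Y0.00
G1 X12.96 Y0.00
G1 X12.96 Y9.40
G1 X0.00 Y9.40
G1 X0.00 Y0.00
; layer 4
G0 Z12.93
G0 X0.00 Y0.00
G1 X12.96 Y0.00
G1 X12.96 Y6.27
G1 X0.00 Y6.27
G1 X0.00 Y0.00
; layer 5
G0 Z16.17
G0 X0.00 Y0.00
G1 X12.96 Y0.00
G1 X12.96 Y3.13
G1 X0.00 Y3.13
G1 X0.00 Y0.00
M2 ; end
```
solid part
  facet normal 0.0000 0.0000 -1.0000
    outer loop
      vertex 12.96 18.80 0.00
      vertex 12.96 0.00 0.00
      vertex 0.00 0.00 0.00
    endloop
  endfacet
  facet normal 0.0000 0.0000 -1.0000
    outer loop
      vertex 0.00 18.80 0.00
      vertex 12.96 18.80 0.00
      vertex 0.00 0.00 0.00
    endloop
  endfacet
  facet normal 0.0000 -1.0000 0.0000
    outer loop
      vertex 0.00 0.00 0.00
      vertex 12.96 0.00 0.00
      vertex 12.96 0.00 19.40
    endloop
  endfacet
  facet normal 0.0000 -1.0000 0.0000
    outer loop
      vertex 0.00 0.00 0.00
      vertex 12.96 0.00 19.40
      vertex 0.00 0.00 19.40
    endloop
  endfacet
  facet normal 0.0000 0.7181 0.6959
    outer loop
      vertex 0.00 0.00 19.40
      vertex 12.96 0.00 19.40
      vertex 12.96 18.80 0.00
    endloop
  endfacet
  facet normal 0.0000 0.7181 0.6959
    outer loop
      vertex 0.00 0.00 19.40
      vertex 12.96 18.80 0.00
      vertex 0.00 18.80 0.00
    endloop
  endfacet
  facet normal -1.0000 0.0000 0.0000
    outer loop
      vertex 0.00 0.00 19.40
      vertex 0.00 18.80 0.00
      vertex 0.00 0.00 0.00
    endloop
  endfacet
  facet normal 1.0000 0.0000 0.0000
    outer loop
      vertex 12.96 0.00 0.00
      vertex 12.96 18.80 0.00
      vertex 12.96 0.00 19.40
    endloop
  endfacet
endsolid part

The G0 Z moves step by Δz≈3.23 mm. The G1 loops shrink linearly with z, so the solid tapers from its base footprint up to z≈19.4. Closing with a flat bottom cap and the tapered top and triangulating gives 8 facets — a wedge (ramp): 13 × 18.8 mm base, rising to 19.4 mm along the y=0 edge and sloping linearly to z=0 at y=18.8.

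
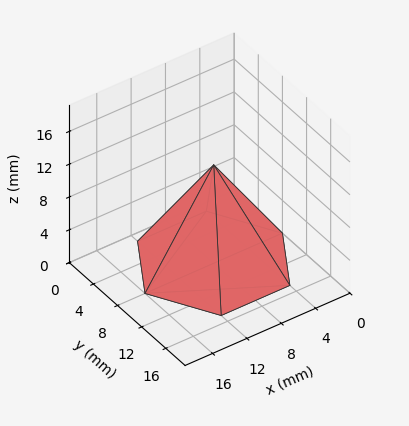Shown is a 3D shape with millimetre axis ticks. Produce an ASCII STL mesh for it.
Reading the render: the shape is a regular 6-sided pyramid, base circumscribed radius ≈ 8 mm, apex at z ≈ 12 mm (dimensions read to the nearest mm from the axis ticks). For the STL, each face is triangulated and given an outward normal.

solid part
  facet normal 0.0000 0.0000 -1.0000
    outer loop
      vertex 4.000 14.928 0.000
      vertex 12.000 14.928 0.000
      vertex 16.000 8.000 0.000
    endloop
  endfacet
  facet normal 0.0000 0.0000 -1.0000
    outer loop
      vertex 0.000 8.000 0.000
      vertex 4.000 14.928 0.000
      vertex 16.000 8.000 0.000
    endloop
  endfacet
  facet normal 0.0000 0.0000 -1.0000
    outer loop
      vertex 4.000 1.072 0.000
      vertex 0.000 8.000 0.000
      vertex 16.000 8.000 0.000
    endloop
  endfacet
  facet normal 0.0000 0.0000 -1.0000
    outer loop
      vertex 12.000 1.072 0.000
      vertex 4.000 1.072 0.000
      vertex 16.000 8.000 0.000
    endloop
  endfacet
  facet normal 0.7500 0.4330 0.5000
    outer loop
      vertex 16.000 8.000 0.000
      vertex 12.000 14.928 0.000
      vertex 8.000 8.000 12.000
    endloop
  endfacet
  facet normal 0.0000 0.8660 0.5000
    outer loop
      vertex 12.000 14.928 0.000
      vertex 4.000 14.928 0.000
      vertex 8.000 8.000 12.000
    endloop
  endfacet
  facet normal -0.7500 0.4330 0.5000
    outer loop
      vertex 4.000 14.928 0.000
      vertex 0.000 8.000 0.000
      vertex 8.000 8.000 12.000
    endloop
  endfacet
  facet normal -0.7500 -0.4330 0.5000
    outer loop
      vertex 0.000 8.000 0.000
      vertex 4.000 1.072 0.000
      vertex 8.000 8.000 12.000
    endloop
  endfacet
  facet normal 0.0000 -0.8660 0.5000
    outer loop
      vertex 4.000 1.072 0.000
      vertex 12.000 1.072 0.000
      vertex 8.000 8.000 12.000
    endloop
  endfacet
  facet normal 0.7500 -0.4330 0.5000
    outer loop
      vertex 12.000 1.072 0.000
      vertex 16.000 8.000 0.000
      vertex 8.000 8.000 12.000
    endloop
  endfacet
endsolid part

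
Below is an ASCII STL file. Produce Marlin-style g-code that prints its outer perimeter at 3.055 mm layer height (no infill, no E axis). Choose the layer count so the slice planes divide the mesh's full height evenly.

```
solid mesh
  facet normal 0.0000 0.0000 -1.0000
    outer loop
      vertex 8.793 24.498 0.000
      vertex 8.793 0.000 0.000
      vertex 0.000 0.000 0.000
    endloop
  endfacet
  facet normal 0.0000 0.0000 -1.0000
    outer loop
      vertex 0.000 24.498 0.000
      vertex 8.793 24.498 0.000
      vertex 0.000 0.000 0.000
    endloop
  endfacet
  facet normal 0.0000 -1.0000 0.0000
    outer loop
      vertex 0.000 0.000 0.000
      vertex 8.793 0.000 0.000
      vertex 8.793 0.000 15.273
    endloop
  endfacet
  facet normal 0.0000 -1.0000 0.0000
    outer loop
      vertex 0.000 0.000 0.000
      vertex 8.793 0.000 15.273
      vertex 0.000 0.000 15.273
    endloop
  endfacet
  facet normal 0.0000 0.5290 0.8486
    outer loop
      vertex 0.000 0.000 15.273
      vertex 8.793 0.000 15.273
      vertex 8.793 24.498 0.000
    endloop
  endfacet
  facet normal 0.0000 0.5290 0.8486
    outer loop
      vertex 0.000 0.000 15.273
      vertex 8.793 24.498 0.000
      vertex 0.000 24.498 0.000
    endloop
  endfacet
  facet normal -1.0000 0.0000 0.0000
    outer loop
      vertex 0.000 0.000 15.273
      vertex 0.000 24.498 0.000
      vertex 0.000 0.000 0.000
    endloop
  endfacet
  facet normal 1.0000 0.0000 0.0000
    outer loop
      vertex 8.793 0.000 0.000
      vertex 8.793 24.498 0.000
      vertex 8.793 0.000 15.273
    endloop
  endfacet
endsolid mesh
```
; perimeter-only toolpath
G21 ; units = mm
G90 ; absolute positioning
G28 ; home
; layer 1
G0 Z3.055
G0 X0.000 Y0.000
G1 X8.793 Y0.000
G1 X8.793 Y19.598
G1 X0.000 Y19.598
G1 X0.000 Y0.000
; layer 2
G0 Z6.109
G0 X0.000 Y0.000
G1 X8.793 Y0.000
G1 X8.793 Y14.699
G1 X0.000 Y14.699
G1 X0.000 Y0.000
; layer 3
G0 Z9.164
G0 X0.000 Y0.000
G1 X8.793 Y0.000
G1 X8.793 Y9.799
G1 X0.000 Y9.799
G1 X0.000 Y0.000
; layer 4
G0 Z12.218
G0 X0.000 Y0.000
G1 X8.793 Y0.000
G1 X8.793 Y4.900
G1 X0.000 Y4.900
G1 X0.000 Y0.000
M2 ; end

The solid is a wedge (ramp): 8.79 × 24.5 mm base, rising to 15.3 mm along the y=0 edge and sloping linearly to z=0 at y=24.5. Slicing at Δz = 3.055 mm — 5 equal slices spanning the solid's height, so layer i sits at z = i·h/5 — gives 4 non-empty perimeters. Each is a 4-segment closed polygon; G0 lifts to the layer z and rapids to the start vertex, then G1 traces the edges. The cross-section shrinks linearly with z (the slice at the apex is degenerate and omitted).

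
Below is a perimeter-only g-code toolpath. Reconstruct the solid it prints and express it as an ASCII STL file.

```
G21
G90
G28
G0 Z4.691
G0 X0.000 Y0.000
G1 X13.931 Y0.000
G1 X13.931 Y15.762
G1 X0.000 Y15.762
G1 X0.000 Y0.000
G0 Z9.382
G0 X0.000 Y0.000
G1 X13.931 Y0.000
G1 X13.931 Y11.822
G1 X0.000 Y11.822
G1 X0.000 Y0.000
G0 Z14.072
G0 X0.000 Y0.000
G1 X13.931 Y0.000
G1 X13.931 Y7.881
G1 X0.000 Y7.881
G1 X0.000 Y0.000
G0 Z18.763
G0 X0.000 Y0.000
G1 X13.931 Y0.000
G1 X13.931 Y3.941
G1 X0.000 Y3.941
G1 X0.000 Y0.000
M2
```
solid part
  facet normal 0.0000 0.0000 -1.0000
    outer loop
      vertex 13.931 19.703 0.000
      vertex 13.931 0.000 0.000
      vertex 0.000 0.000 0.000
    endloop
  endfacet
  facet normal 0.0000 0.0000 -1.0000
    outer loop
      vertex 0.000 19.703 0.000
      vertex 13.931 19.703 0.000
      vertex 0.000 0.000 0.000
    endloop
  endfacet
  facet normal 0.0000 -1.0000 0.0000
    outer loop
      vertex 0.000 0.000 0.000
      vertex 13.931 0.000 0.000
      vertex 13.931 0.000 23.454
    endloop
  endfacet
  facet normal 0.0000 -1.0000 0.0000
    outer loop
      vertex 0.000 0.000 0.000
      vertex 13.931 0.000 23.454
      vertex 0.000 0.000 23.454
    endloop
  endfacet
  facet normal 0.0000 0.7657 0.6432
    outer loop
      vertex 0.000 0.000 23.454
      vertex 13.931 0.000 23.454
      vertex 13.931 19.703 0.000
    endloop
  endfacet
  facet normal 0.0000 0.7657 0.6432
    outer loop
      vertex 0.000 0.000 23.454
      vertex 13.931 19.703 0.000
      vertex 0.000 19.703 0.000
    endloop
  endfacet
  facet normal -1.0000 0.0000 0.0000
    outer loop
      vertex 0.000 0.000 23.454
      vertex 0.000 19.703 0.000
      vertex 0.000 0.000 0.000
    endloop
  endfacet
  facet normal 1.0000 0.0000 0.0000
    outer loop
      vertex 13.931 0.000 0.000
      vertex 13.931 19.703 0.000
      vertex 13.931 0.000 23.454
    endloop
  endfacet
endsolid part

The G0 Z moves step by Δz≈4.691 mm. The G1 loops shrink linearly with z, so the solid tapers from its base footprint up to z≈23.5. Closing with a flat bottom cap and the tapered top and triangulating gives 8 facets — a wedge (ramp): 13.9 × 19.7 mm base, rising to 23.5 mm along the y=0 edge and sloping linearly to z=0 at y=19.7.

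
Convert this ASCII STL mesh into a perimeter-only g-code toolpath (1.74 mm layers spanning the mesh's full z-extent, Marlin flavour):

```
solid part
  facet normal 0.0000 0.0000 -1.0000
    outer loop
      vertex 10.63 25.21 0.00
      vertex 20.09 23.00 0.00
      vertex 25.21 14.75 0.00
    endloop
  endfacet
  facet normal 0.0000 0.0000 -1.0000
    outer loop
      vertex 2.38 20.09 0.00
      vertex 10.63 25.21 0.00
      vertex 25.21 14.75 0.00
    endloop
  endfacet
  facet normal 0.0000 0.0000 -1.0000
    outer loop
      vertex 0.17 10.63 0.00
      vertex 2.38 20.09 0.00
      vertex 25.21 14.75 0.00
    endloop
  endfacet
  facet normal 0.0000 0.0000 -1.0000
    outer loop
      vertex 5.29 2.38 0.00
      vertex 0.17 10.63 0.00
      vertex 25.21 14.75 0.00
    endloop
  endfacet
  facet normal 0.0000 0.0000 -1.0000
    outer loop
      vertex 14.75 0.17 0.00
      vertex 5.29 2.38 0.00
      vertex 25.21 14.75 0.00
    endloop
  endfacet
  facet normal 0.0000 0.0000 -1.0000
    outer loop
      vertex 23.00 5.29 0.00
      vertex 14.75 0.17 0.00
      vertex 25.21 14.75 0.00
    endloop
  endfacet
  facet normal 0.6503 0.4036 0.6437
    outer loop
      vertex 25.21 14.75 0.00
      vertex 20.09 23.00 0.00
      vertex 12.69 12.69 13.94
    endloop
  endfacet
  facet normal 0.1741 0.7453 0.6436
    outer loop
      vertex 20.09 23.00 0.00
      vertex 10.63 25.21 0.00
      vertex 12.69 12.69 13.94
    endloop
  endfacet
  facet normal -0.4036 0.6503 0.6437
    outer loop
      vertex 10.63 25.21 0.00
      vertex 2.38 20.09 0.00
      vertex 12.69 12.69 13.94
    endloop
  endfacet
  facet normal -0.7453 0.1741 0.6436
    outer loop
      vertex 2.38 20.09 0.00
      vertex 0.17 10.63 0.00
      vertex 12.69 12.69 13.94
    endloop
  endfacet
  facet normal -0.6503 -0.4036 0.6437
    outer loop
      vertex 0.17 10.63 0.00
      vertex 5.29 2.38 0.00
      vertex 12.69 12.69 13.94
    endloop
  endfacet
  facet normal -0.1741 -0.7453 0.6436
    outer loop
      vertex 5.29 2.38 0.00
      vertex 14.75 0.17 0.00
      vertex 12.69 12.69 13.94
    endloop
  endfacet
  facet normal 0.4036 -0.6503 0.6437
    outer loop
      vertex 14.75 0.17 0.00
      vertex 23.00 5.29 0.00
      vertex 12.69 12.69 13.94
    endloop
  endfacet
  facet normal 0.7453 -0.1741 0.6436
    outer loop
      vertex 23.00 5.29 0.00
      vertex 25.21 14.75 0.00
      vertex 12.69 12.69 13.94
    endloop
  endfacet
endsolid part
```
; perimeter-only toolpath
G21 ; units = mm
G90 ; absolute positioning
G28 ; home
; layer 1
G0 Z1.74
G0 X23.64 Y14.49
G1 X19.16 Y21.71
G1 X10.89 Y23.64
G1 X3.67 Y19.16
G1 X1.73 Y10.89
G1 X6.21 Y3.67
G1 X14.49 Y1.73
G1 X21.71 Y6.21
G1 X23.64 Y14.49
; layer 2
G0 Z3.48
G0 X22.08 Y14.23
G1 X18.24 Y20.42
G1 X11.14 Y22.08
G1 X4.96 Y18.24
G1 X3.30 Y11.14
G1 X7.14 Y4.96
G1 X14.23 Y3.30
G1 X20.42 Y7.14
G1 X22.08 Y14.23
; layer 3
G0 Z5.23
G0 X20.52 Y13.98
G1 X17.32 Y19.13
G1 X11.40 Y20.52
G1 X6.25 Y17.32
G1 X4.87 Y11.40
G1 X8.06 Y6.25
G1 X13.98 Y4.87
G1 X19.13 Y8.06
G1 X20.52 Y13.98
; layer 4
G0 Z6.97
G0 X18.95 Y13.72
G1 X16.39 Y17.84
G1 X11.66 Y18.95
G1 X7.54 Y16.39
G1 X6.43 Y11.66
G1 X8.99 Y7.54
G1 X13.72 Y6.43
G1 X17.84 Y8.99
G1 X18.95 Y13.72
; layer 5
G0 Z8.71
G0 X17.38 Y13.46
G1 X15.46 Y16.56
G1 X11.92 Y17.38
G1 X8.82 Y15.46
G1 X7.99 Y11.92
G1 X9.91 Y8.82
G1 X13.46 Y7.99
G1 X16.56 Y9.91
G1 X17.38 Y13.46
; layer 6
G0 Z10.46
G0 X15.82 Y13.21
G1 X14.54 Y15.27
G1 X12.18 Y15.82
G1 X10.11 Y14.54
G1 X9.56 Y12.18
G1 X10.84 Y10.11
G1 X13.21 Y9.56
G1 X15.27 Y10.84
G1 X15.82 Y13.21
; layer 7
G0 Z12.20
G0 X14.25 Y12.95
G1 X13.62 Y13.98
G1 X12.43 Y14.25
G1 X11.40 Y13.62
G1 X11.12 Y12.43
G1 X11.77 Y11.40
G1 X12.95 Y11.12
G1 X13.98 Y11.77
G1 X14.25 Y12.95
M2 ; end

The solid is a regular 8-sided pyramid, base circumscribed radius ≈ 12.7 mm, apex at z ≈ 13.9 mm. Slicing at Δz = 1.74 mm — 8 equal slices spanning the solid's height, so layer i sits at z = i·h/8 — gives 7 non-empty perimeters. Each is a 8-segment closed polygon; G0 lifts to the layer z and rapids to the start vertex, then G1 traces the edges. The cross-section shrinks linearly with z (the slice at the apex is degenerate and omitted).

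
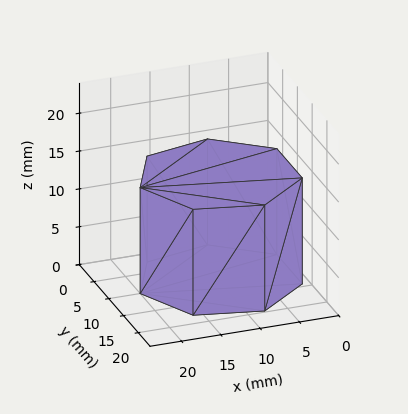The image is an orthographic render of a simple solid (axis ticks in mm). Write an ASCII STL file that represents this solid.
Reading the render: the shape is a regular 7-sided prism (a cylinder approximated with 7 flat sides), circumscribed radius ≈ 10 mm, height ≈ 14 mm (dimensions read to the nearest mm from the axis ticks). For the STL, each face is triangulated and given an outward normal.

solid part
  facet normal 0.0000 0.0000 -1.0000
    outer loop
      vertex 7.8 19.7 0.0
      vertex 16.2 17.8 0.0
      vertex 20.0 10.0 0.0
    endloop
  endfacet
  facet normal 0.0000 0.0000 -1.0000
    outer loop
      vertex 1.0 14.3 0.0
      vertex 7.8 19.7 0.0
      vertex 20.0 10.0 0.0
    endloop
  endfacet
  facet normal 0.0000 0.0000 -1.0000
    outer loop
      vertex 1.0 5.7 0.0
      vertex 1.0 14.3 0.0
      vertex 20.0 10.0 0.0
    endloop
  endfacet
  facet normal 0.0000 0.0000 -1.0000
    outer loop
      vertex 7.8 0.3 0.0
      vertex 1.0 5.7 0.0
      vertex 20.0 10.0 0.0
    endloop
  endfacet
  facet normal 0.0000 0.0000 -1.0000
    outer loop
      vertex 16.2 2.2 0.0
      vertex 7.8 0.3 0.0
      vertex 20.0 10.0 0.0
    endloop
  endfacet
  facet normal 0.0000 0.0000 1.0000
    outer loop
      vertex 20.0 10.0 14.0
      vertex 16.2 17.8 14.0
      vertex 7.8 19.7 14.0
    endloop
  endfacet
  facet normal 0.0000 0.0000 1.0000
    outer loop
      vertex 20.0 10.0 14.0
      vertex 7.8 19.7 14.0
      vertex 1.0 14.3 14.0
    endloop
  endfacet
  facet normal 0.0000 0.0000 1.0000
    outer loop
      vertex 20.0 10.0 14.0
      vertex 1.0 14.3 14.0
      vertex 1.0 5.7 14.0
    endloop
  endfacet
  facet normal 0.0000 0.0000 1.0000
    outer loop
      vertex 20.0 10.0 14.0
      vertex 1.0 5.7 14.0
      vertex 7.8 0.3 14.0
    endloop
  endfacet
  facet normal 0.0000 0.0000 1.0000
    outer loop
      vertex 20.0 10.0 14.0
      vertex 7.8 0.3 14.0
      vertex 16.2 2.2 14.0
    endloop
  endfacet
  facet normal 0.8990 0.4380 0.0000
    outer loop
      vertex 20.0 10.0 0.0
      vertex 16.2 17.8 0.0
      vertex 16.2 17.8 14.0
    endloop
  endfacet
  facet normal 0.8990 0.4380 0.0000
    outer loop
      vertex 20.0 10.0 0.0
      vertex 16.2 17.8 14.0
      vertex 20.0 10.0 14.0
    endloop
  endfacet
  facet normal 0.2206 0.9754 0.0000
    outer loop
      vertex 16.2 17.8 0.0
      vertex 7.8 19.7 0.0
      vertex 7.8 19.7 14.0
    endloop
  endfacet
  facet normal 0.2206 0.9754 0.0000
    outer loop
      vertex 16.2 17.8 0.0
      vertex 7.8 19.7 14.0
      vertex 16.2 17.8 14.0
    endloop
  endfacet
  facet normal -0.6219 0.7831 0.0000
    outer loop
      vertex 7.8 19.7 0.0
      vertex 1.0 14.3 0.0
      vertex 1.0 14.3 14.0
    endloop
  endfacet
  facet normal -0.6219 0.7831 0.0000
    outer loop
      vertex 7.8 19.7 0.0
      vertex 1.0 14.3 14.0
      vertex 7.8 19.7 14.0
    endloop
  endfacet
  facet normal -1.0000 0.0000 0.0000
    outer loop
      vertex 1.0 14.3 0.0
      vertex 1.0 5.7 0.0
      vertex 1.0 5.7 14.0
    endloop
  endfacet
  facet normal -1.0000 0.0000 0.0000
    outer loop
      vertex 1.0 14.3 0.0
      vertex 1.0 5.7 14.0
      vertex 1.0 14.3 14.0
    endloop
  endfacet
  facet normal -0.6219 -0.7831 0.0000
    outer loop
      vertex 1.0 5.7 0.0
      vertex 7.8 0.3 0.0
      vertex 7.8 0.3 14.0
    endloop
  endfacet
  facet normal -0.6219 -0.7831 0.0000
    outer loop
      vertex 1.0 5.7 0.0
      vertex 7.8 0.3 14.0
      vertex 1.0 5.7 14.0
    endloop
  endfacet
  facet normal 0.2206 -0.9754 0.0000
    outer loop
      vertex 7.8 0.3 0.0
      vertex 16.2 2.2 0.0
      vertex 16.2 2.2 14.0
    endloop
  endfacet
  facet normal 0.2206 -0.9754 0.0000
    outer loop
      vertex 7.8 0.3 0.0
      vertex 16.2 2.2 14.0
      vertex 7.8 0.3 14.0
    endloop
  endfacet
  facet normal 0.8990 -0.4380 0.0000
    outer loop
      vertex 16.2 2.2 0.0
      vertex 20.0 10.0 0.0
      vertex 20.0 10.0 14.0
    endloop
  endfacet
  facet normal 0.8990 -0.4380 0.0000
    outer loop
      vertex 16.2 2.2 0.0
      vertex 20.0 10.0 14.0
      vertex 16.2 2.2 14.0
    endloop
  endfacet
endsolid part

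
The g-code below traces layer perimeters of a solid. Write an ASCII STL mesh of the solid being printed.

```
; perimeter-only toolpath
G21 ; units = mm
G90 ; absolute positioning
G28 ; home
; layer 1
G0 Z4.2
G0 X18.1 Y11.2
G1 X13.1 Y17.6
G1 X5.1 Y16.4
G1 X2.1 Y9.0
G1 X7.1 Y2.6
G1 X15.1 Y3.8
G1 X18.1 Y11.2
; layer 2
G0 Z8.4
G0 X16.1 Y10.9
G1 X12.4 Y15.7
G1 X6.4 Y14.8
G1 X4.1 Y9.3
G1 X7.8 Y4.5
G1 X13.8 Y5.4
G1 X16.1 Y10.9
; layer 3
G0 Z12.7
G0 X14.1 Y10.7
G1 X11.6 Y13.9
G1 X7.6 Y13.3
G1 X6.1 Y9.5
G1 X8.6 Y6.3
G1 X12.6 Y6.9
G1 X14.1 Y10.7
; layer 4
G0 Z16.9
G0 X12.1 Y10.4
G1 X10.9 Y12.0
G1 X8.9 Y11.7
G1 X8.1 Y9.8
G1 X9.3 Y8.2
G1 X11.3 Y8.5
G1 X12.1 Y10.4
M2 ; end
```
solid part
  facet normal 0.0000 0.0000 -1.0000
    outer loop
      vertex 3.9 18.0 0.0
      vertex 13.9 19.5 0.0
      vertex 20.1 11.5 0.0
    endloop
  endfacet
  facet normal 0.0000 0.0000 -1.0000
    outer loop
      vertex 0.1 8.7 0.0
      vertex 3.9 18.0 0.0
      vertex 20.1 11.5 0.0
    endloop
  endfacet
  facet normal 0.0000 0.0000 -1.0000
    outer loop
      vertex 6.3 0.7 0.0
      vertex 0.1 8.7 0.0
      vertex 20.1 11.5 0.0
    endloop
  endfacet
  facet normal 0.0000 0.0000 -1.0000
    outer loop
      vertex 16.3 2.2 0.0
      vertex 6.3 0.7 0.0
      vertex 20.1 11.5 0.0
    endloop
  endfacet
  facet normal 0.7300 0.5657 0.3835
    outer loop
      vertex 20.1 11.5 0.0
      vertex 13.9 19.5 0.0
      vertex 10.1 10.1 21.1
    endloop
  endfacet
  facet normal -0.1371 0.9138 0.3824
    outer loop
      vertex 13.9 19.5 0.0
      vertex 3.9 18.0 0.0
      vertex 10.1 10.1 21.1
    endloop
  endfacet
  facet normal -0.8554 0.3495 0.3822
    outer loop
      vertex 3.9 18.0 0.0
      vertex 0.1 8.7 0.0
      vertex 10.1 10.1 21.1
    endloop
  endfacet
  facet normal -0.7300 -0.5657 0.3835
    outer loop
      vertex 0.1 8.7 0.0
      vertex 6.3 0.7 0.0
      vertex 10.1 10.1 21.1
    endloop
  endfacet
  facet normal 0.1371 -0.9138 0.3824
    outer loop
      vertex 6.3 0.7 0.0
      vertex 16.3 2.2 0.0
      vertex 10.1 10.1 21.1
    endloop
  endfacet
  facet normal 0.8554 -0.3495 0.3822
    outer loop
      vertex 16.3 2.2 0.0
      vertex 20.1 11.5 0.0
      vertex 10.1 10.1 21.1
    endloop
  endfacet
endsolid part

The G0 Z moves step by Δz≈4.2 mm. The G1 loops shrink linearly with z, so the solid tapers from its base footprint up to z≈21.1. Closing with a flat bottom cap and the tapered top and triangulating gives 10 facets — a regular 6-sided pyramid, base circumscribed radius ≈ 10.1 mm, apex at z ≈ 21.1 mm.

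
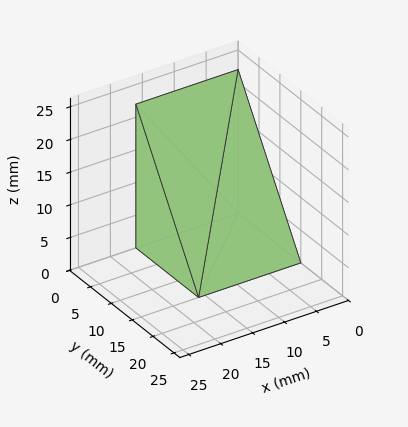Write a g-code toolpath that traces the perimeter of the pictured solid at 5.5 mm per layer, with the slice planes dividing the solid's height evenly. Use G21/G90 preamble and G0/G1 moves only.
Reading the render: the shape is a wedge (ramp): 16 × 15 mm base, rising to 22 mm along the y=0 edge and sloping linearly to z=0 at y=15 (dimensions read to the nearest mm from the axis ticks). For the g-code, the solid's height is divided into equal slices at the stated Δz and each level perimeter traced with G1 moves after a G0 lift.

; perimeter-only toolpath
G21 ; units = mm
G90 ; absolute positioning
G28 ; home
; layer 1
G0 Z5.5
G0 X0.0 Y0.0
G1 X16.0 Y0.0
G1 X16.0 Y11.2
G1 X0.0 Y11.2
G1 X0.0 Y0.0
; layer 2
G0 Z11.0
G0 X0.0 Y0.0
G1 X16.0 Y0.0
G1 X16.0 Y7.5
G1 X0.0 Y7.5
G1 X0.0 Y0.0
; layer 3
G0 Z16.5
G0 X0.0 Y0.0
G1 X16.0 Y0.0
G1 X16.0 Y3.8
G1 X0.0 Y3.8
G1 X0.0 Y0.0
M2 ; end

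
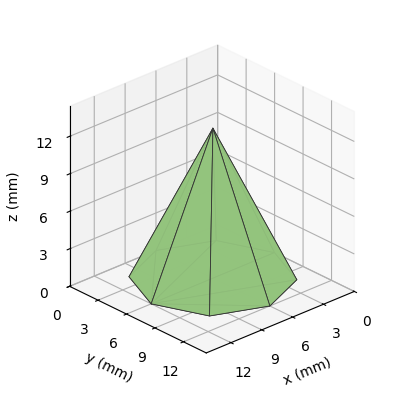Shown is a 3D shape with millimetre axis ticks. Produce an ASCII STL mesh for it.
Reading the render: the shape is a regular 8-sided pyramid, base circumscribed radius ≈ 6 mm, apex at z ≈ 12 mm (dimensions read to the nearest mm from the axis ticks). For the STL, each face is triangulated and given an outward normal.

solid part
  facet normal 0.0000 0.0000 -1.0000
    outer loop
      vertex 6.000 12.000 0.000
      vertex 10.243 10.243 0.000
      vertex 12.000 6.000 0.000
    endloop
  endfacet
  facet normal 0.0000 0.0000 -1.0000
    outer loop
      vertex 1.757 10.243 0.000
      vertex 6.000 12.000 0.000
      vertex 12.000 6.000 0.000
    endloop
  endfacet
  facet normal 0.0000 0.0000 -1.0000
    outer loop
      vertex 0.000 6.000 0.000
      vertex 1.757 10.243 0.000
      vertex 12.000 6.000 0.000
    endloop
  endfacet
  facet normal 0.0000 0.0000 -1.0000
    outer loop
      vertex 1.757 1.757 0.000
      vertex 0.000 6.000 0.000
      vertex 12.000 6.000 0.000
    endloop
  endfacet
  facet normal 0.0000 0.0000 -1.0000
    outer loop
      vertex 6.000 0.000 0.000
      vertex 1.757 1.757 0.000
      vertex 12.000 6.000 0.000
    endloop
  endfacet
  facet normal 0.0000 0.0000 -1.0000
    outer loop
      vertex 10.243 1.757 0.000
      vertex 6.000 0.000 0.000
      vertex 12.000 6.000 0.000
    endloop
  endfacet
  facet normal 0.8387 0.3473 0.4194
    outer loop
      vertex 12.000 6.000 0.000
      vertex 10.243 10.243 0.000
      vertex 6.000 6.000 12.000
    endloop
  endfacet
  facet normal 0.3473 0.8387 0.4194
    outer loop
      vertex 10.243 10.243 0.000
      vertex 6.000 12.000 0.000
      vertex 6.000 6.000 12.000
    endloop
  endfacet
  facet normal -0.3473 0.8387 0.4194
    outer loop
      vertex 6.000 12.000 0.000
      vertex 1.757 10.243 0.000
      vertex 6.000 6.000 12.000
    endloop
  endfacet
  facet normal -0.8387 0.3473 0.4194
    outer loop
      vertex 1.757 10.243 0.000
      vertex 0.000 6.000 0.000
      vertex 6.000 6.000 12.000
    endloop
  endfacet
  facet normal -0.8387 -0.3473 0.4194
    outer loop
      vertex 0.000 6.000 0.000
      vertex 1.757 1.757 0.000
      vertex 6.000 6.000 12.000
    endloop
  endfacet
  facet normal -0.3473 -0.8387 0.4194
    outer loop
      vertex 1.757 1.757 0.000
      vertex 6.000 0.000 0.000
      vertex 6.000 6.000 12.000
    endloop
  endfacet
  facet normal 0.3473 -0.8387 0.4194
    outer loop
      vertex 6.000 0.000 0.000
      vertex 10.243 1.757 0.000
      vertex 6.000 6.000 12.000
    endloop
  endfacet
  facet normal 0.8387 -0.3473 0.4194
    outer loop
      vertex 10.243 1.757 0.000
      vertex 12.000 6.000 0.000
      vertex 6.000 6.000 12.000
    endloop
  endfacet
endsolid part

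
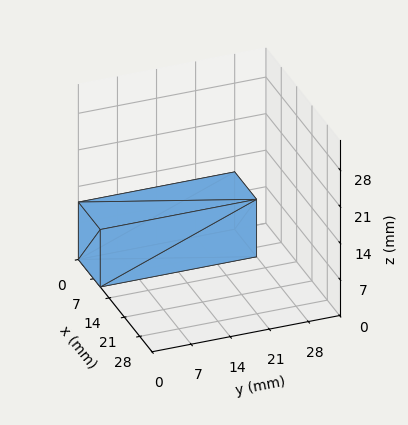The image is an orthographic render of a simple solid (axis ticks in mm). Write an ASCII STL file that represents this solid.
Reading the render: the shape is a rectangular box, roughly 10 × 28 mm footprint and 11 mm tall (dimensions read to the nearest mm from the axis ticks). For the STL, each face is triangulated and given an outward normal.

solid part
  facet normal 0.0000 0.0000 -1.0000
    outer loop
      vertex 10.0 28.0 0.0
      vertex 10.0 0.0 0.0
      vertex 0.0 0.0 0.0
    endloop
  endfacet
  facet normal 0.0000 0.0000 -1.0000
    outer loop
      vertex 0.0 28.0 0.0
      vertex 10.0 28.0 0.0
      vertex 0.0 0.0 0.0
    endloop
  endfacet
  facet normal 0.0000 0.0000 1.0000
    outer loop
      vertex 0.0 0.0 11.0
      vertex 10.0 0.0 11.0
      vertex 10.0 28.0 11.0
    endloop
  endfacet
  facet normal 0.0000 0.0000 1.0000
    outer loop
      vertex 0.0 0.0 11.0
      vertex 10.0 28.0 11.0
      vertex 0.0 28.0 11.0
    endloop
  endfacet
  facet normal 0.0000 -1.0000 0.0000
    outer loop
      vertex 0.0 0.0 0.0
      vertex 10.0 0.0 0.0
      vertex 10.0 0.0 11.0
    endloop
  endfacet
  facet normal 0.0000 -1.0000 0.0000
    outer loop
      vertex 0.0 0.0 0.0
      vertex 10.0 0.0 11.0
      vertex 0.0 0.0 11.0
    endloop
  endfacet
  facet normal 0.0000 1.0000 0.0000
    outer loop
      vertex 10.0 28.0 11.0
      vertex 10.0 28.0 0.0
      vertex 0.0 28.0 0.0
    endloop
  endfacet
  facet normal 0.0000 1.0000 0.0000
    outer loop
      vertex 0.0 28.0 11.0
      vertex 10.0 28.0 11.0
      vertex 0.0 28.0 0.0
    endloop
  endfacet
  facet normal -1.0000 0.0000 0.0000
    outer loop
      vertex 0.0 28.0 11.0
      vertex 0.0 28.0 0.0
      vertex 0.0 0.0 0.0
    endloop
  endfacet
  facet normal -1.0000 0.0000 0.0000
    outer loop
      vertex 0.0 0.0 11.0
      vertex 0.0 28.0 11.0
      vertex 0.0 0.0 0.0
    endloop
  endfacet
  facet normal 1.0000 0.0000 0.0000
    outer loop
      vertex 10.0 0.0 0.0
      vertex 10.0 28.0 0.0
      vertex 10.0 28.0 11.0
    endloop
  endfacet
  facet normal 1.0000 0.0000 0.0000
    outer loop
      vertex 10.0 0.0 0.0
      vertex 10.0 28.0 11.0
      vertex 10.0 0.0 11.0
    endloop
  endfacet
endsolid part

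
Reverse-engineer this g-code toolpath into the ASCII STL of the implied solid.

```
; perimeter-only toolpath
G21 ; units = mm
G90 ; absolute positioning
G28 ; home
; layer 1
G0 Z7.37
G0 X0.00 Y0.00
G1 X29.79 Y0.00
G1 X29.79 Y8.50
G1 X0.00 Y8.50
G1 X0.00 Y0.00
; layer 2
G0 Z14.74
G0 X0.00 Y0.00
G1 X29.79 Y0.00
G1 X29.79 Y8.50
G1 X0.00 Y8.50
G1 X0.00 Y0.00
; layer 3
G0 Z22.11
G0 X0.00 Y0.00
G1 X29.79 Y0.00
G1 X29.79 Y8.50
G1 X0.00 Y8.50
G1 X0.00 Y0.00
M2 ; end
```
solid part
  facet normal 0.0000 0.0000 -1.0000
    outer loop
      vertex 29.79 8.50 0.00
      vertex 29.79 0.00 0.00
      vertex 0.00 0.00 0.00
    endloop
  endfacet
  facet normal 0.0000 0.0000 -1.0000
    outer loop
      vertex 0.00 8.50 0.00
      vertex 29.79 8.50 0.00
      vertex 0.00 0.00 0.00
    endloop
  endfacet
  facet normal 0.0000 0.0000 1.0000
    outer loop
      vertex 0.00 0.00 22.11
      vertex 29.79 0.00 22.11
      vertex 29.79 8.50 22.11
    endloop
  endfacet
  facet normal 0.0000 0.0000 1.0000
    outer loop
      vertex 0.00 0.00 22.11
      vertex 29.79 8.50 22.11
      vertex 0.00 8.50 22.11
    endloop
  endfacet
  facet normal 0.0000 -1.0000 0.0000
    outer loop
      vertex 0.00 0.00 0.00
      vertex 29.79 0.00 0.00
      vertex 29.79 0.00 22.11
    endloop
  endfacet
  facet normal 0.0000 -1.0000 0.0000
    outer loop
      vertex 0.00 0.00 0.00
      vertex 29.79 0.00 22.11
      vertex 0.00 0.00 22.11
    endloop
  endfacet
  facet normal 0.0000 1.0000 0.0000
    outer loop
      vertex 29.79 8.50 22.11
      vertex 29.79 8.50 0.00
      vertex 0.00 8.50 0.00
    endloop
  endfacet
  facet normal 0.0000 1.0000 0.0000
    outer loop
      vertex 0.00 8.50 22.11
      vertex 29.79 8.50 22.11
      vertex 0.00 8.50 0.00
    endloop
  endfacet
  facet normal -1.0000 0.0000 0.0000
    outer loop
      vertex 0.00 8.50 22.11
      vertex 0.00 8.50 0.00
      vertex 0.00 0.00 0.00
    endloop
  endfacet
  facet normal -1.0000 0.0000 0.0000
    outer loop
      vertex 0.00 0.00 22.11
      vertex 0.00 8.50 22.11
      vertex 0.00 0.00 0.00
    endloop
  endfacet
  facet normal 1.0000 0.0000 0.0000
    outer loop
      vertex 29.79 0.00 0.00
      vertex 29.79 8.50 0.00
      vertex 29.79 8.50 22.11
    endloop
  endfacet
  facet normal 1.0000 0.0000 0.0000
    outer loop
      vertex 29.79 0.00 0.00
      vertex 29.79 8.50 22.11
      vertex 29.79 0.00 22.11
    endloop
  endfacet
endsolid part

The G0 Z moves step by Δz≈7.37 mm. Every layer's G1 loop is the same polygon, so the solid is a straight extrusion of it from z=0 to z≈22.1. Closing with flat bottom and top caps and triangulating gives 12 facets — a rectangular box, roughly 29.8 × 8.5 mm footprint and 22.1 mm tall.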